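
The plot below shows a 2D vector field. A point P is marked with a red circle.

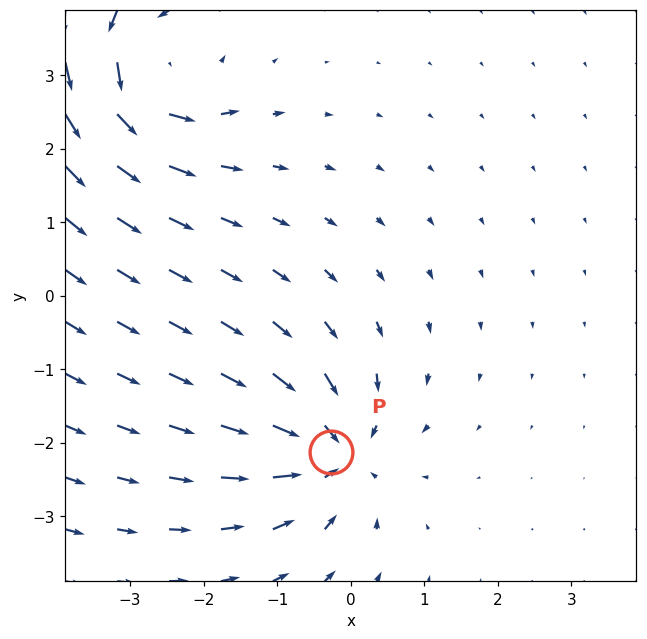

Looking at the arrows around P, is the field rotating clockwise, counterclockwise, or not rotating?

Near P at (-0.3, -2.1) the arrows show no circulation. The curl there is ≈0.

not rotating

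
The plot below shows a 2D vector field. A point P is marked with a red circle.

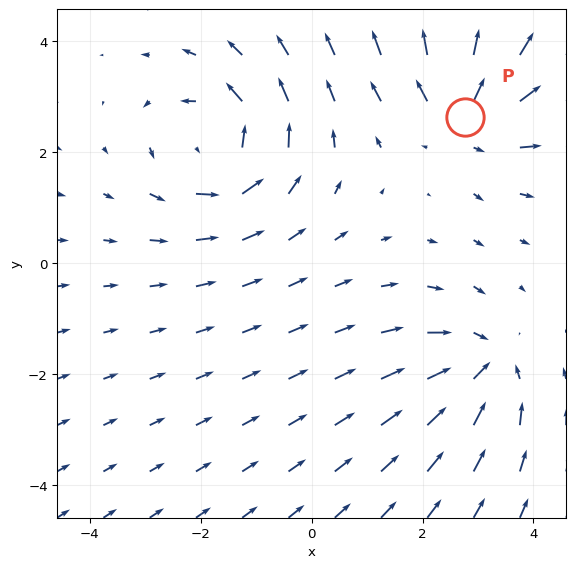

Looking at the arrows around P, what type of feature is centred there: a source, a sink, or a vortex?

At P (2.8, 2.6) the arrows spread outward. Divergence about +4, curl ≈0 — positive divergence with near-zero curl is a source.

source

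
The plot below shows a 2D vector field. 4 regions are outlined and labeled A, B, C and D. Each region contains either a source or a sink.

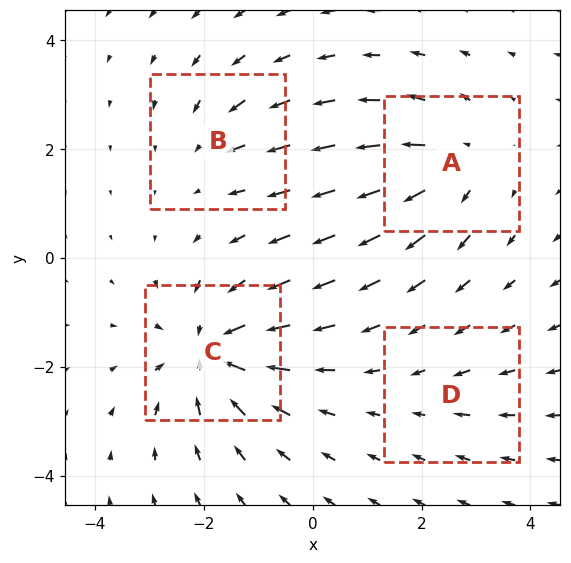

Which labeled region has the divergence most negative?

C

Divergence at each region's feature centre — A: about +5, B: about -3, C: about -7, D: about -2. Region C is most negative.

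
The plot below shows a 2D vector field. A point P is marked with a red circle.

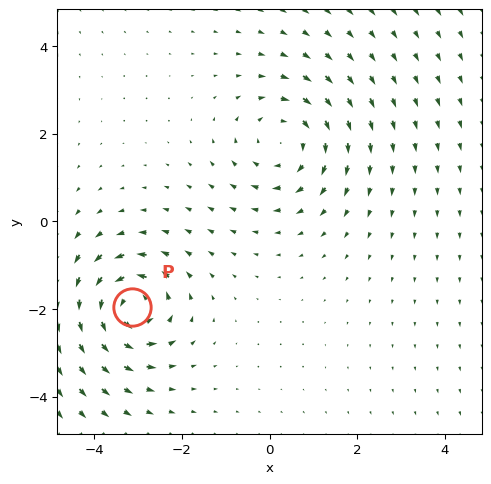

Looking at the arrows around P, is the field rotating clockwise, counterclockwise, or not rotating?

counterclockwise

Near P at (-3.1, -2.0) the arrows circulate counterclockwise. The curl (z-component) there is about +5; positive curl means counterclockwise rotation.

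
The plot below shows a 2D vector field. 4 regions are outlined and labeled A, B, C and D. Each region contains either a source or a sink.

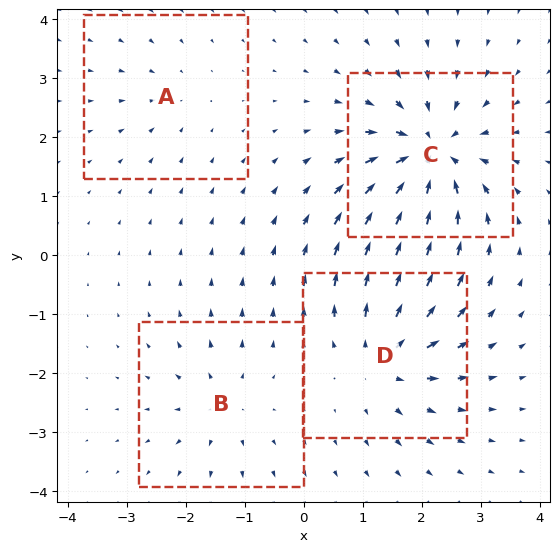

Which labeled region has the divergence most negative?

C

Divergence at each region's feature centre — A: about -2, B: about +4, C: about -9, D: about +6. Region C is most negative.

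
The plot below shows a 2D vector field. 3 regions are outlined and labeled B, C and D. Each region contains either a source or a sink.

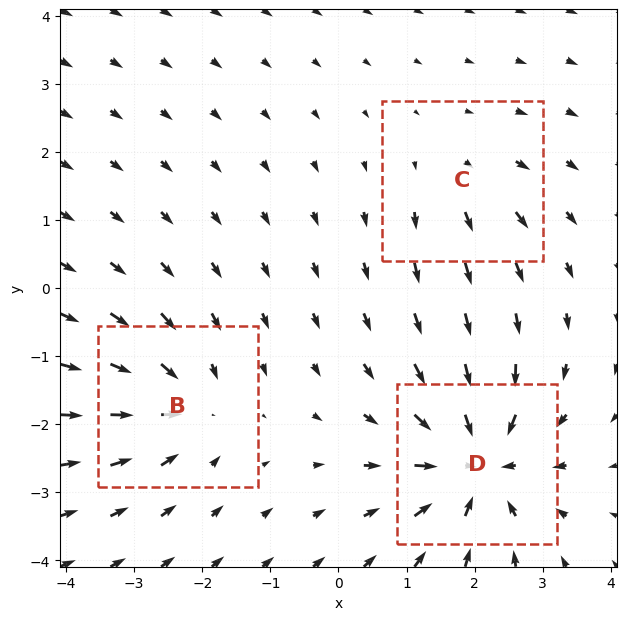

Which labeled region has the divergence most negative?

D

Divergence at each region's feature centre — B: about -4, C: about +2, D: about -6. Region D is most negative.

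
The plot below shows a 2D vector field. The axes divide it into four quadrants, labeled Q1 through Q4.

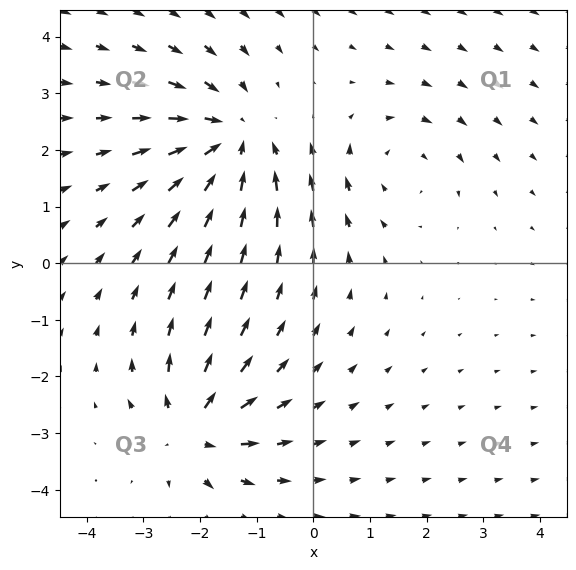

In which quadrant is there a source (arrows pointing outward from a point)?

Q3

The source sits at approximately (-2.1, -2.9), which lies in quadrant Q3. The divergence there is about +4, positive as expected for a source.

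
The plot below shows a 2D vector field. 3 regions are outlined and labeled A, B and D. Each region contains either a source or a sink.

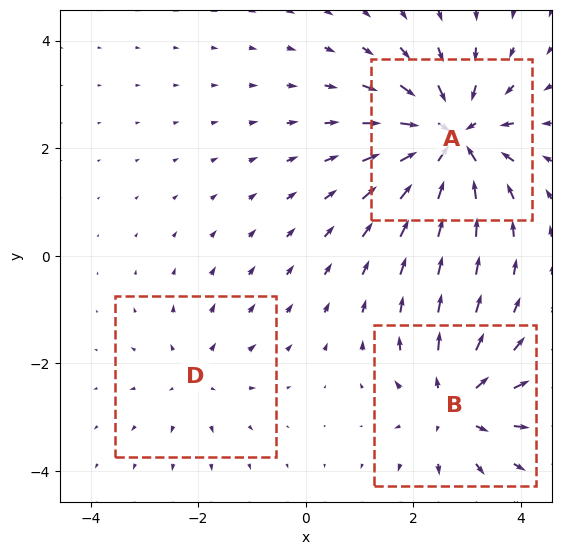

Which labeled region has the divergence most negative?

A

Divergence at each region's feature centre — A: about -5, B: about +4, D: about +2. Region A is most negative.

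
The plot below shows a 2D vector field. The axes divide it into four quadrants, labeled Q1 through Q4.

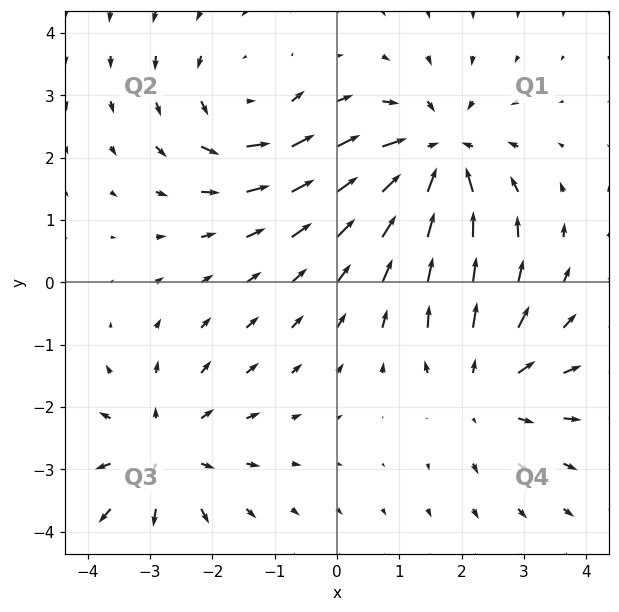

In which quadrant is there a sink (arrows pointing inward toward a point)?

The sink sits at approximately (1.6, 2.0), which lies in quadrant Q1. The divergence there is about -5, negative as expected for a sink.

Q1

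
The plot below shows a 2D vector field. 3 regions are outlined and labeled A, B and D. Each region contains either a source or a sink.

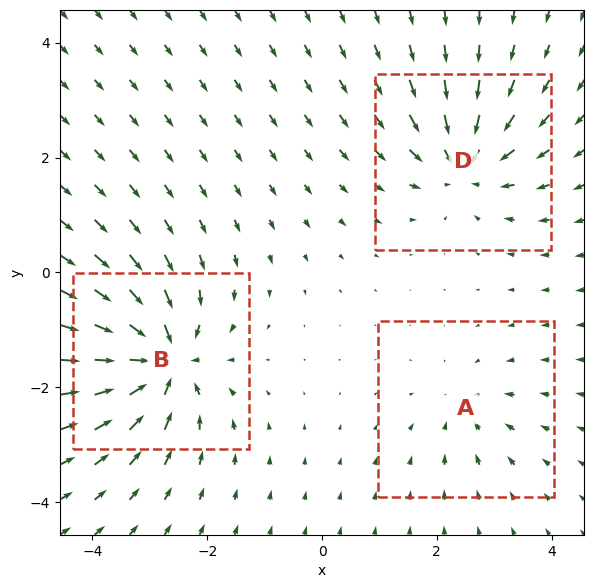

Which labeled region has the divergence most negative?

B

Divergence at each region's feature centre — A: about -2, B: about -6, D: about -4. Region B is most negative.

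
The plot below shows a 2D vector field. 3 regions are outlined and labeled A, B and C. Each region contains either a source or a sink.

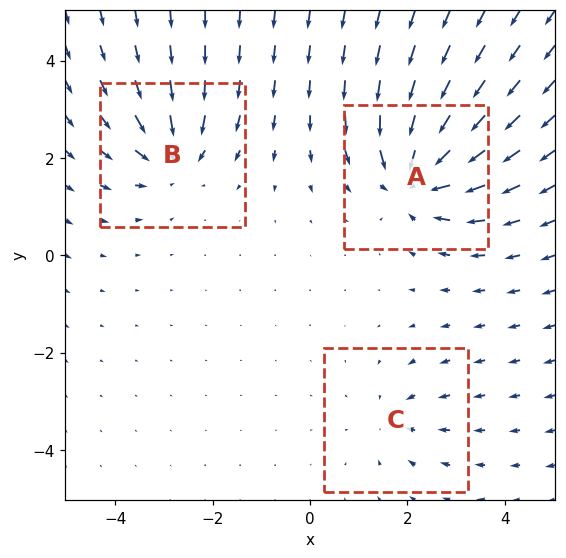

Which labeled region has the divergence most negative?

Divergence at each region's feature centre — A: about -6, B: about -4, C: about -2. Region A is most negative.

A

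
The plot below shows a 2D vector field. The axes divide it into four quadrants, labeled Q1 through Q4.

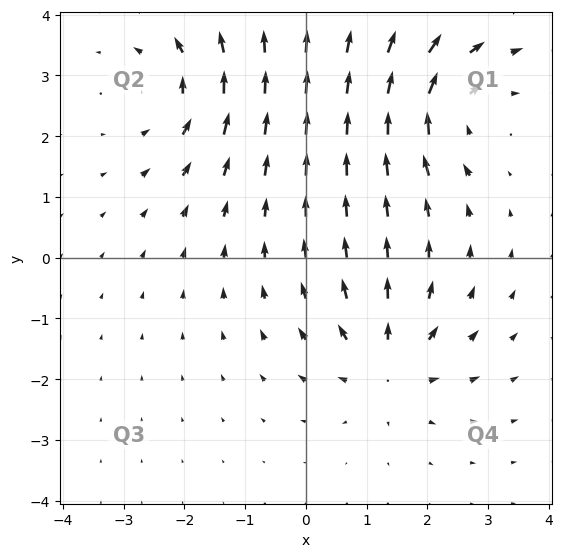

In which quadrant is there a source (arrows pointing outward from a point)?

Q4

The source sits at approximately (1.3, -1.8), which lies in quadrant Q4. The divergence there is about +5, positive as expected for a source.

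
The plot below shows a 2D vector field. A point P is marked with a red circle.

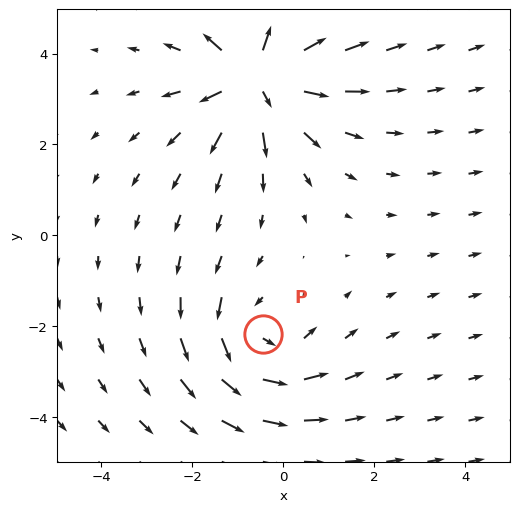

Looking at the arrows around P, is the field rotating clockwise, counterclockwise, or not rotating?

counterclockwise

Near P at (-0.4, -2.2) the arrows circulate counterclockwise. The curl (z-component) there is about +3; positive curl means counterclockwise rotation.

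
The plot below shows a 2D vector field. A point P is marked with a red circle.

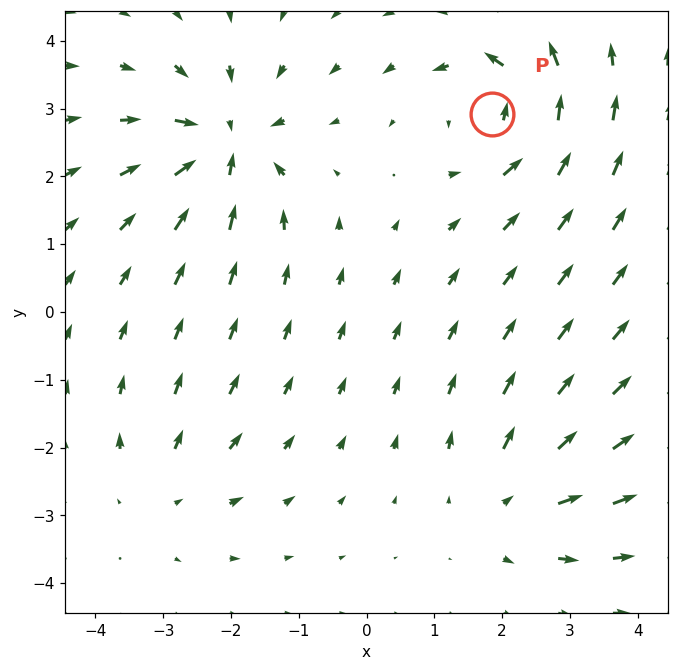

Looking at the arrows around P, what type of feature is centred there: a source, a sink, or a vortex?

vortex

At P (1.9, 2.9) the arrows circulate counterclockwise. Divergence ≈0, curl about +6 — near-zero divergence with nonzero curl is a vortex.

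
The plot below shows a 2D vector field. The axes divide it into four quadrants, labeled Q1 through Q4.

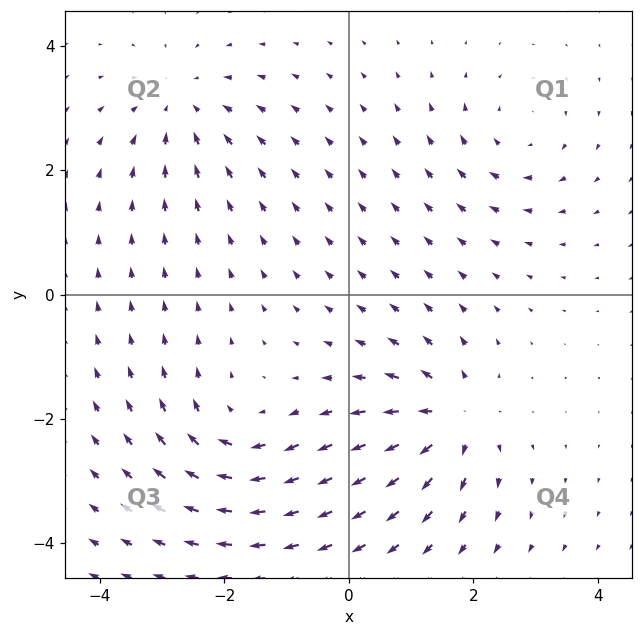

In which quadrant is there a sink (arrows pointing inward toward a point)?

Q2

The sink sits at approximately (-2.7, 3.0), which lies in quadrant Q2. The divergence there is about -3, negative as expected for a sink.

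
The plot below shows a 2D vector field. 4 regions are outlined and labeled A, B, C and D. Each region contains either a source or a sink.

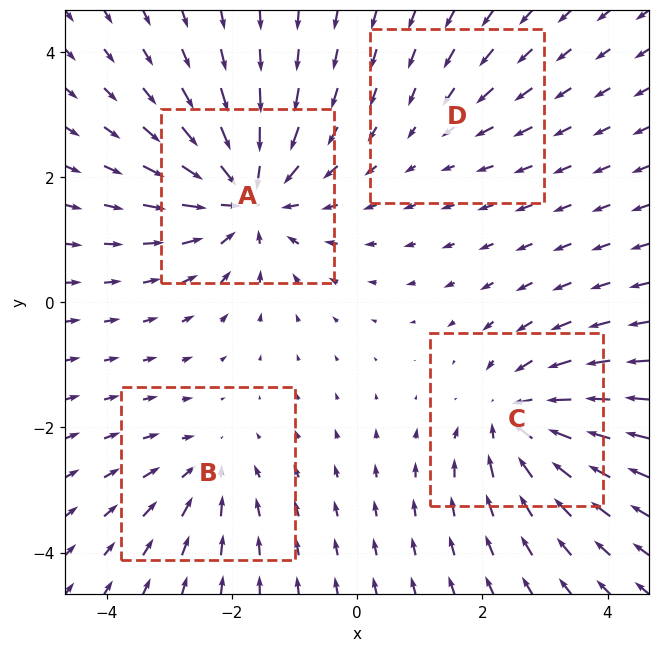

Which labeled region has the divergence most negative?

A

Divergence at each region's feature centre — A: about -7, B: about -3, C: about -6, D: about -2. Region A is most negative.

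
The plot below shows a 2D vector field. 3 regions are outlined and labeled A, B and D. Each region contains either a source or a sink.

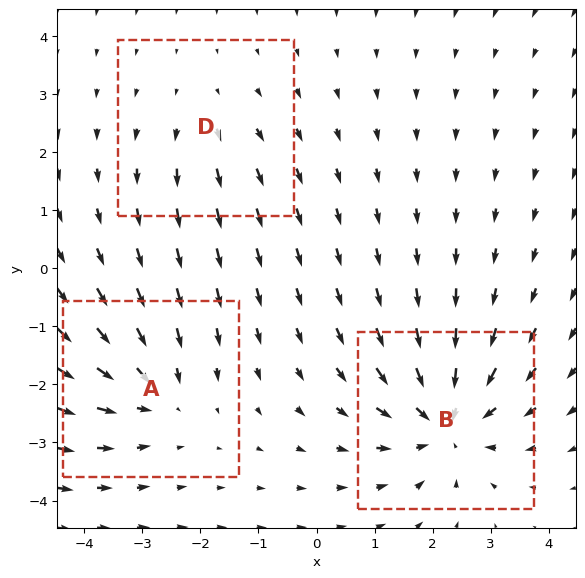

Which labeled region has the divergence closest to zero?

Divergence at each region's feature centre — A: about -3, B: about -5, D: about +2. Region D is closest to zero.

D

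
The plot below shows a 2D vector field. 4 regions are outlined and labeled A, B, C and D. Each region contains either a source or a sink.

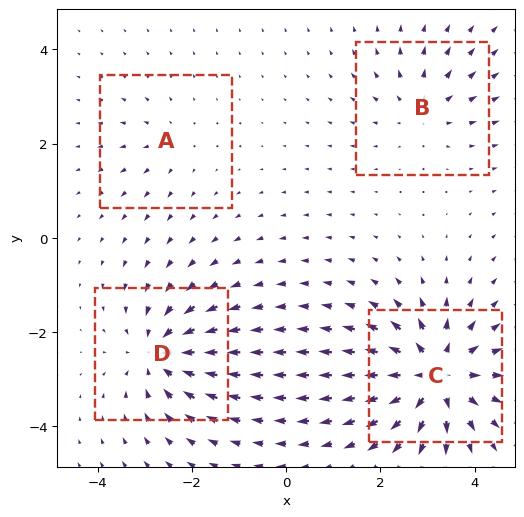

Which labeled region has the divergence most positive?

C

Divergence at each region's feature centre — A: about +2, B: about +4, C: about +8, D: about -6. Region C is most positive.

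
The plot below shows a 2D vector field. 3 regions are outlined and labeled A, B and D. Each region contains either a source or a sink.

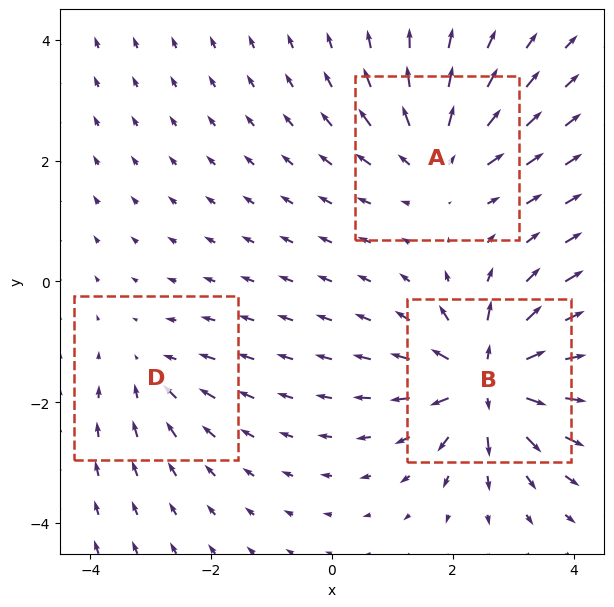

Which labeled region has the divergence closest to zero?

D

Divergence at each region's feature centre — A: about +4, B: about +6, D: about -2. Region D is closest to zero.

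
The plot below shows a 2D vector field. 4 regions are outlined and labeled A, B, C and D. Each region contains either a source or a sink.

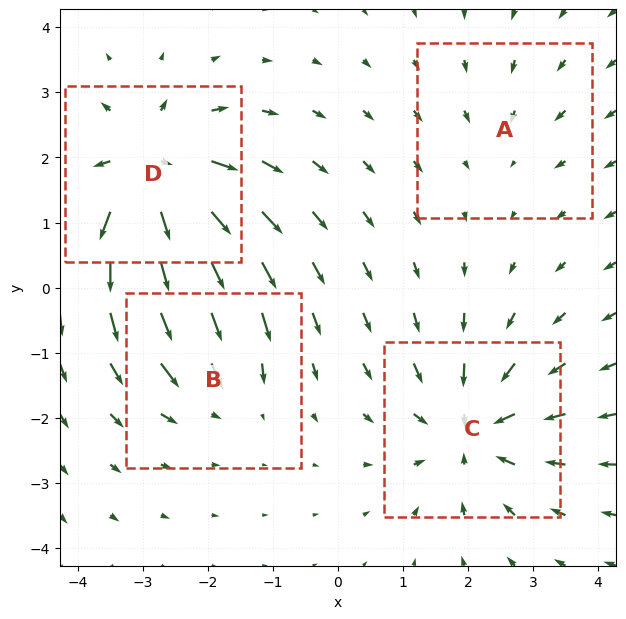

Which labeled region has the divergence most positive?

Divergence at each region's feature centre — A: about -2, B: about -4, C: about -6, D: about +7. Region D is most positive.

D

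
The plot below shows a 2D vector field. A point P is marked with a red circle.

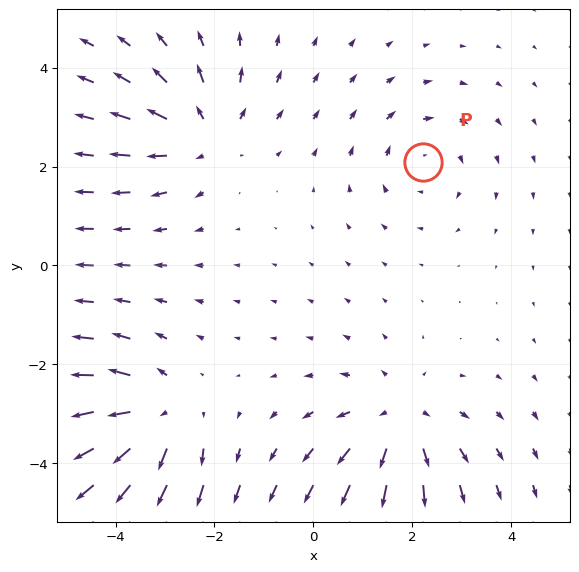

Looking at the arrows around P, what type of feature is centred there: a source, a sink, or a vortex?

At P (2.2, 2.1) the arrows circulate clockwise. Divergence ≈0, curl about -3 — near-zero divergence with nonzero curl is a vortex.

vortex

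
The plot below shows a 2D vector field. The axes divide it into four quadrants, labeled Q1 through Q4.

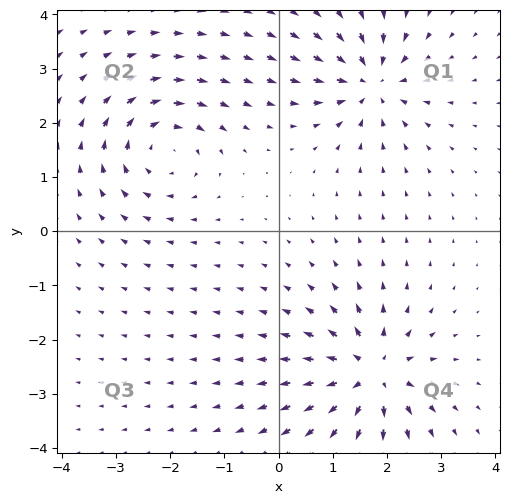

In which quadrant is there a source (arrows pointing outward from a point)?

The source sits at approximately (1.7, -2.6), which lies in quadrant Q4. The divergence there is about +7, positive as expected for a source.

Q4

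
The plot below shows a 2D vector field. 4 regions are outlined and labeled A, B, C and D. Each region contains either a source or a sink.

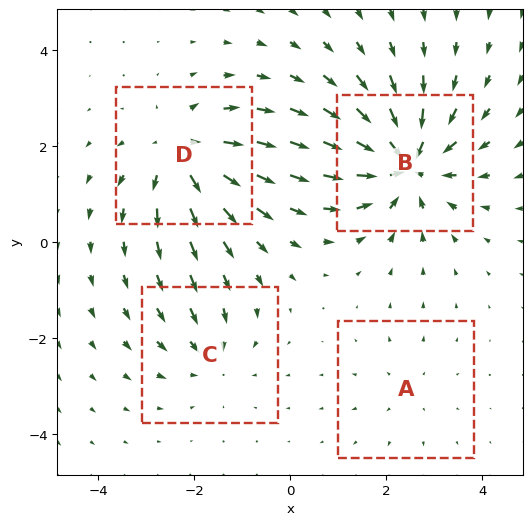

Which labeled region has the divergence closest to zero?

Divergence at each region's feature centre — A: about +2, B: about -7, C: about -3, D: about +6. Region A is closest to zero.

A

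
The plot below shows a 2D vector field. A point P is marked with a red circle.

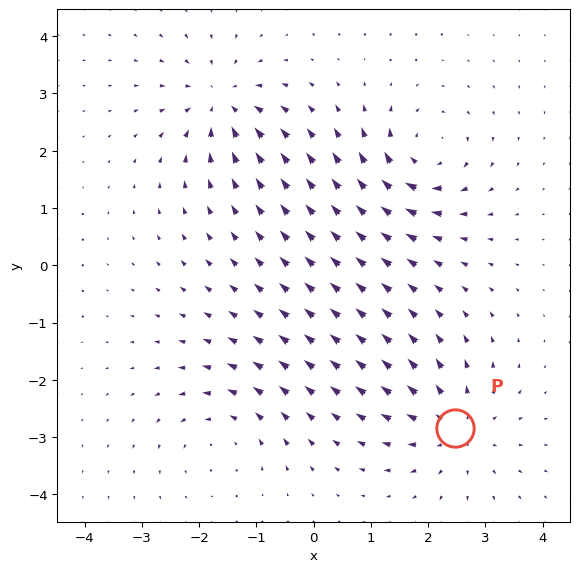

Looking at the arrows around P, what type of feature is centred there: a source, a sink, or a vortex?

At P (2.5, -2.8) the arrows spread outward. Divergence about +6, curl ≈0 — positive divergence with near-zero curl is a source.

source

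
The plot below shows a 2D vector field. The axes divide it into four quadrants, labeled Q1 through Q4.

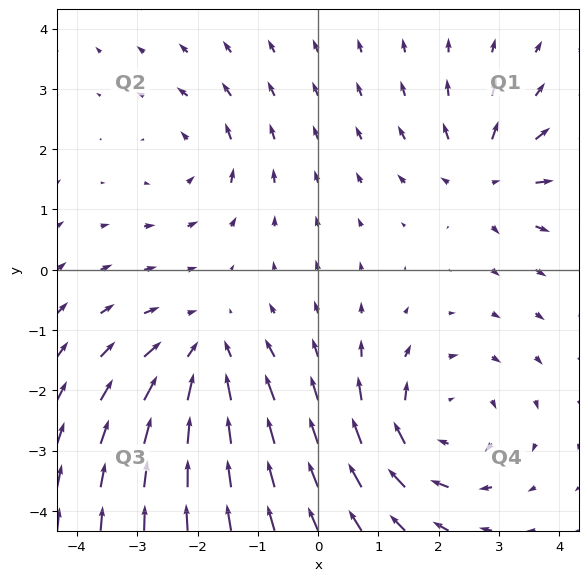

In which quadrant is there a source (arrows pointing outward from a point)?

The source sits at approximately (2.8, 1.5), which lies in quadrant Q1. The divergence there is about +4, positive as expected for a source.

Q1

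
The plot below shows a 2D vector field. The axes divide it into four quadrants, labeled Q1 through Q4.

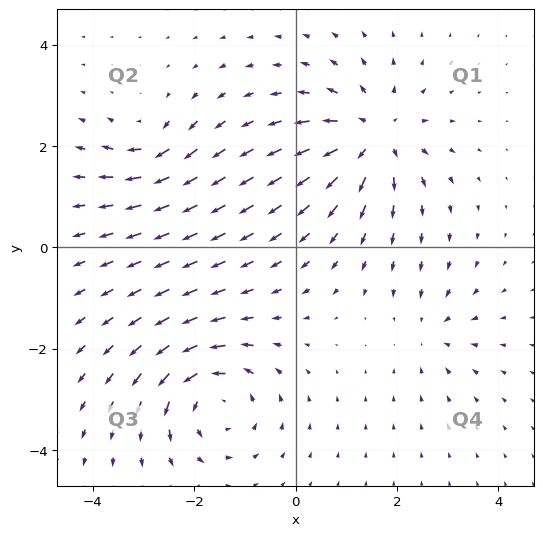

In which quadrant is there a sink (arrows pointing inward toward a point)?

Q4

The sink sits at approximately (2.7, -1.7), which lies in quadrant Q4. The divergence there is about -3, negative as expected for a sink.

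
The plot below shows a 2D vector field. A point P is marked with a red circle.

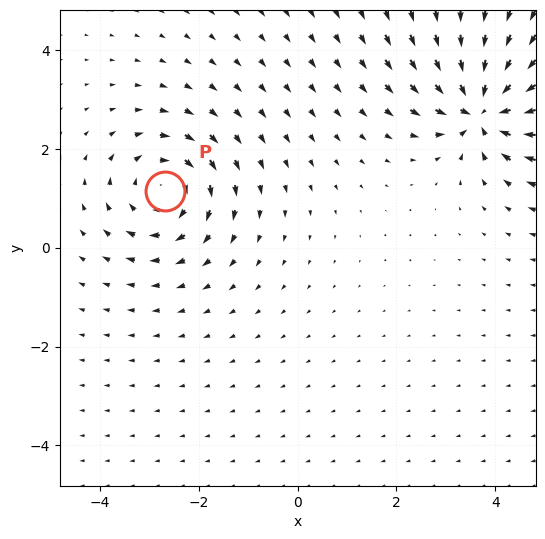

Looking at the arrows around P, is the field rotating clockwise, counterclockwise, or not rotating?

Near P at (-2.7, 1.1) the arrows circulate clockwise. The curl (z-component) there is about -4; negative curl means clockwise rotation.

clockwise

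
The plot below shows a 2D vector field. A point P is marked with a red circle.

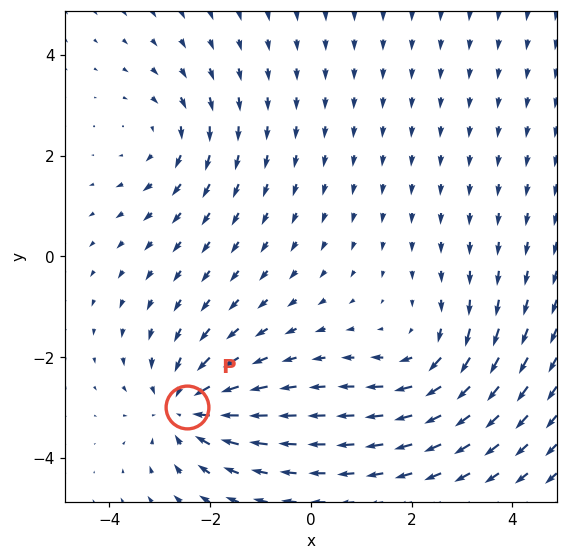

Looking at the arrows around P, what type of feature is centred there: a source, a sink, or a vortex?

At P (-2.5, -3.0) the arrows converge inward. Divergence about -4, curl ≈0 — negative divergence with near-zero curl is a sink.

sink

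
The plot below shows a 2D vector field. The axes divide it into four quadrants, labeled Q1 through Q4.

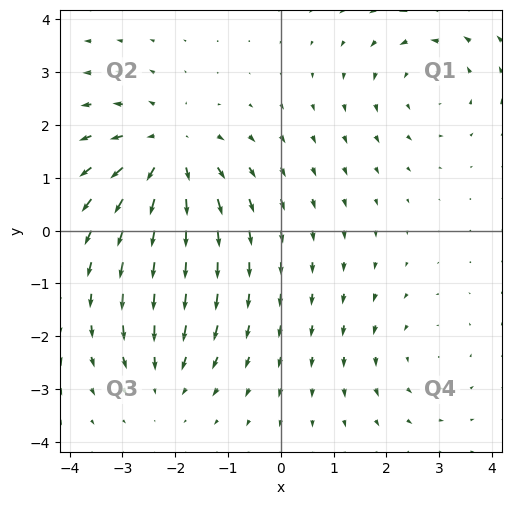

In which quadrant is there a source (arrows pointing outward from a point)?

Q2

The source sits at approximately (-2.1, 1.5), which lies in quadrant Q2. The divergence there is about +5, positive as expected for a source.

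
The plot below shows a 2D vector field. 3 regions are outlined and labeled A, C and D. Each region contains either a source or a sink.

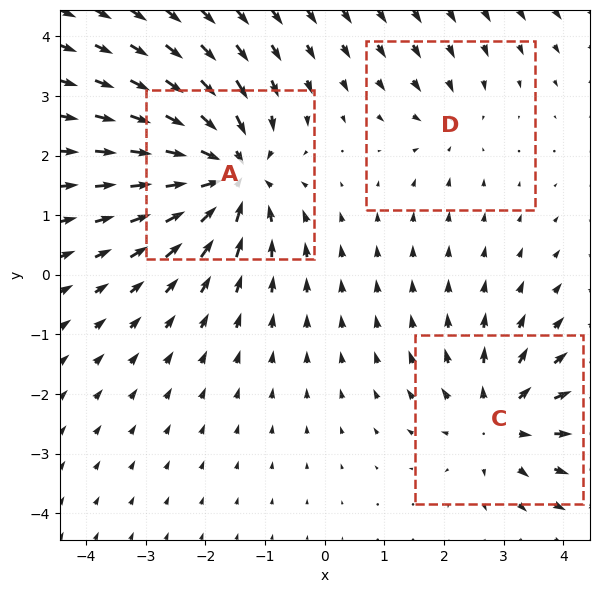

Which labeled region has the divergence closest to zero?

D

Divergence at each region's feature centre — A: about -5, C: about +4, D: about -2. Region D is closest to zero.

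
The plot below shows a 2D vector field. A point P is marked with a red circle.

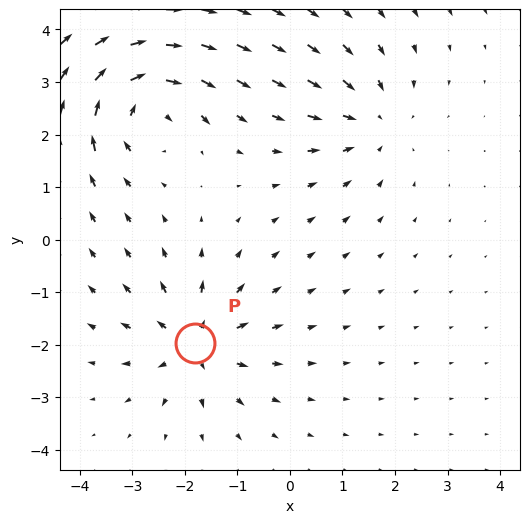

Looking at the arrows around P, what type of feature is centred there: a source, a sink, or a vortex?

source

At P (-1.8, -2.0) the arrows spread outward. Divergence about +4, curl ≈0 — positive divergence with near-zero curl is a source.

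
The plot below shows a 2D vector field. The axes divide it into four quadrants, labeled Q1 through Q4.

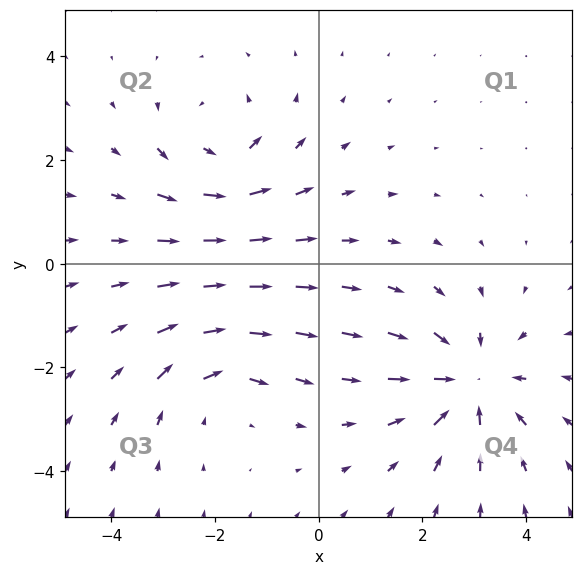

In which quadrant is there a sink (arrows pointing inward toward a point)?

Q4

The sink sits at approximately (2.9, -2.3), which lies in quadrant Q4. The divergence there is about -4, negative as expected for a sink.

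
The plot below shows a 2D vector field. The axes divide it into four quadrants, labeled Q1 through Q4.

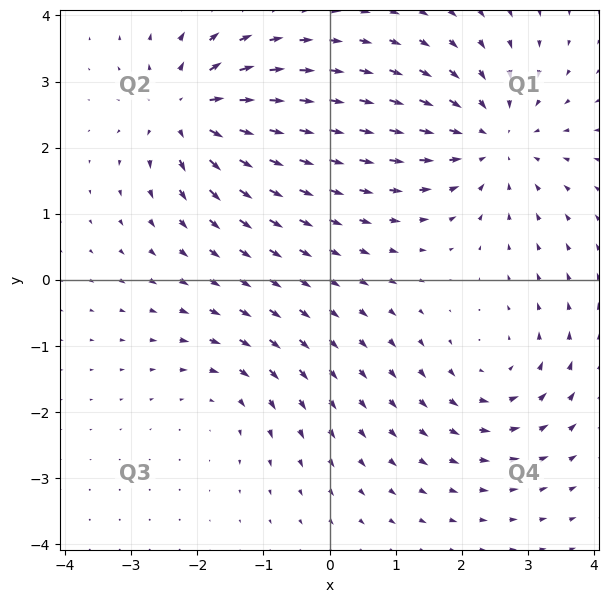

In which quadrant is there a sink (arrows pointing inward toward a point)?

The sink sits at approximately (2.5, 2.1), which lies in quadrant Q1. The divergence there is about -4, negative as expected for a sink.

Q1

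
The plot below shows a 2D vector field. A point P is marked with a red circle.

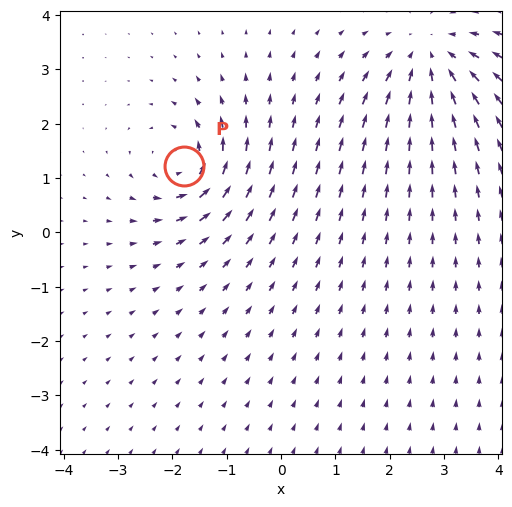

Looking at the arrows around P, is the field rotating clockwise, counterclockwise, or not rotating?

counterclockwise

Near P at (-1.8, 1.2) the arrows circulate counterclockwise. The curl (z-component) there is about +4; positive curl means counterclockwise rotation.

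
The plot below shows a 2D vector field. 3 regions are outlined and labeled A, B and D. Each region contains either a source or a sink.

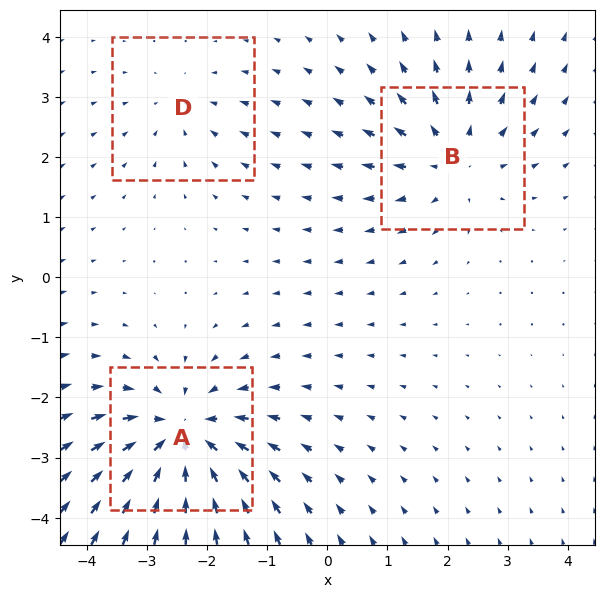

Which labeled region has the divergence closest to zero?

D

Divergence at each region's feature centre — A: about -5, B: about +3, D: about -2. Region D is closest to zero.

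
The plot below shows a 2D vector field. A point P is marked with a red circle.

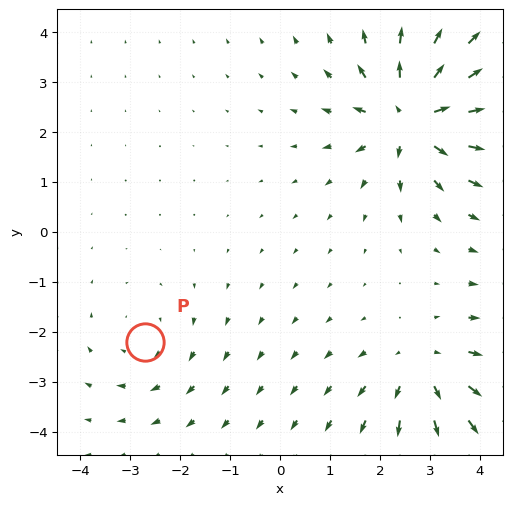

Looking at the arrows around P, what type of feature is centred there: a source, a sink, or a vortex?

At P (-2.7, -2.2) the arrows circulate clockwise. Divergence ≈0, curl about -2 — near-zero divergence with nonzero curl is a vortex.

vortex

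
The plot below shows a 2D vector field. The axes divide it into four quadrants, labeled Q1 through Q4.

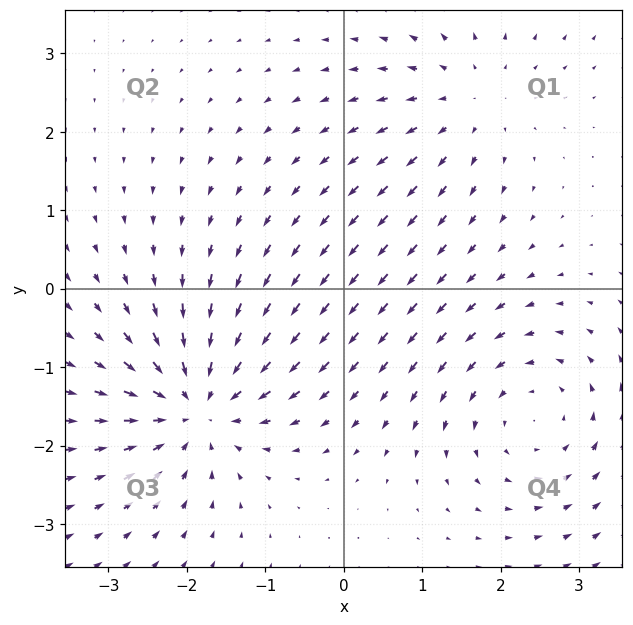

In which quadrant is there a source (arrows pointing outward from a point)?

Q1

The source sits at approximately (1.6, 2.4), which lies in quadrant Q1. The divergence there is about +3, positive as expected for a source.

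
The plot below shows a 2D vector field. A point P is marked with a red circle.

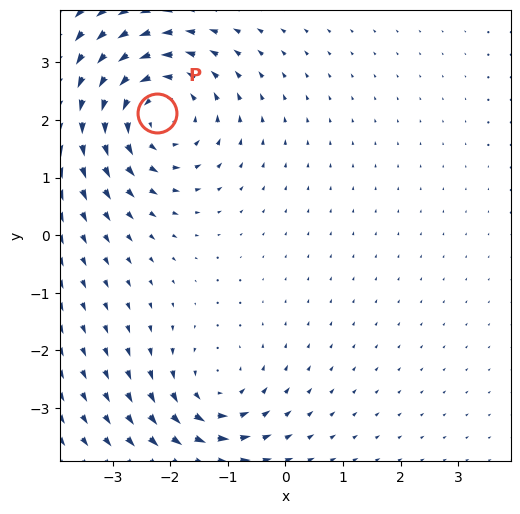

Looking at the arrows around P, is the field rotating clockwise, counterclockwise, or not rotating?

counterclockwise

Near P at (-2.2, 2.1) the arrows circulate counterclockwise. The curl (z-component) there is about +4; positive curl means counterclockwise rotation.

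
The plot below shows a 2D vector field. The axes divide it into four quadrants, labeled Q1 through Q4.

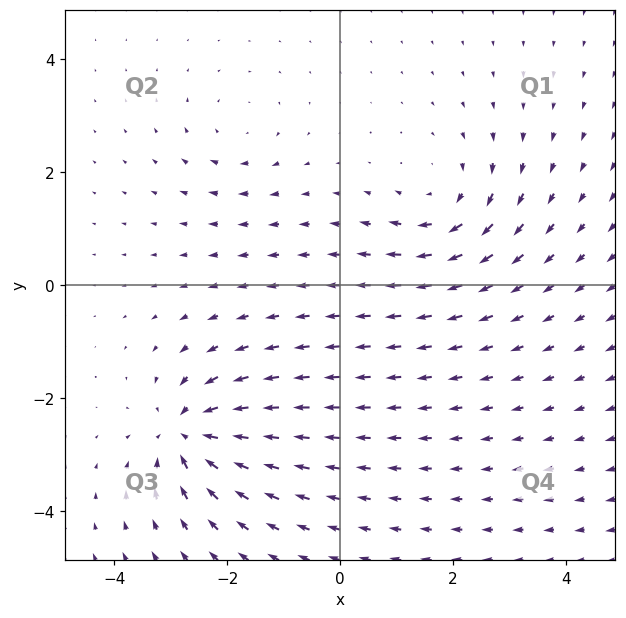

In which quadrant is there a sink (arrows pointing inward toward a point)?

Q3

The sink sits at approximately (-2.7, -2.6), which lies in quadrant Q3. The divergence there is about -7, negative as expected for a sink.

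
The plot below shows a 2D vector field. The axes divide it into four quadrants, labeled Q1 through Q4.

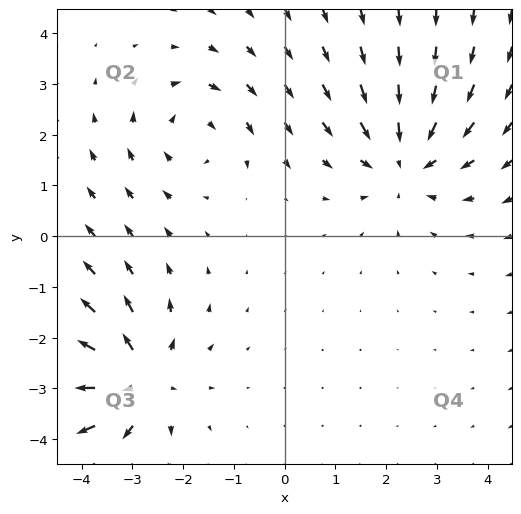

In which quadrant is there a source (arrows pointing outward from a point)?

Q3

The source sits at approximately (-2.9, -2.8), which lies in quadrant Q3. The divergence there is about +4, positive as expected for a source.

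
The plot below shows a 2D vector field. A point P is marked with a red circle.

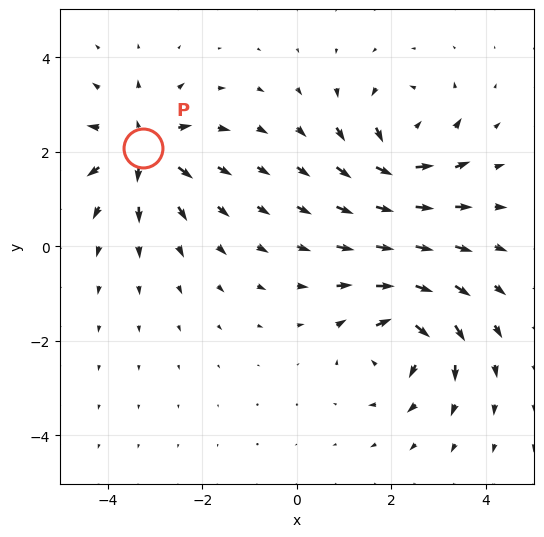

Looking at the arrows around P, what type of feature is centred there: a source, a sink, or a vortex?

source

At P (-3.3, 2.1) the arrows spread outward. Divergence about +5, curl ≈0 — positive divergence with near-zero curl is a source.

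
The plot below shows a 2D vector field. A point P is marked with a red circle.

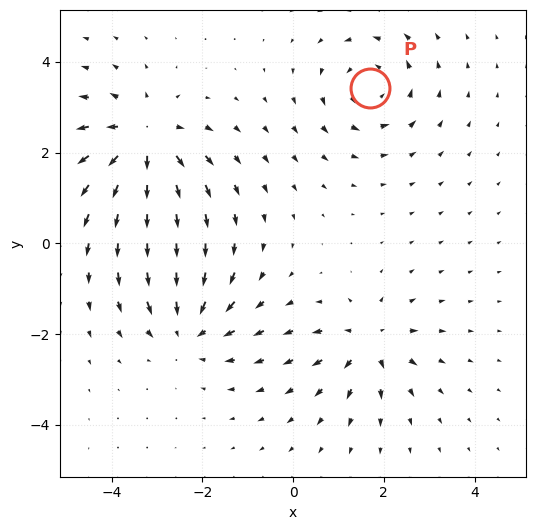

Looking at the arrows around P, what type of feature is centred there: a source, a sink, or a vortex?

At P (1.7, 3.4) the arrows circulate counterclockwise. Divergence ≈0, curl about +4 — near-zero divergence with nonzero curl is a vortex.

vortex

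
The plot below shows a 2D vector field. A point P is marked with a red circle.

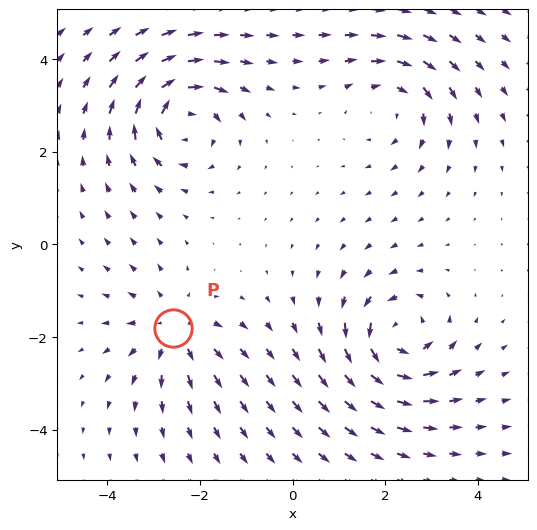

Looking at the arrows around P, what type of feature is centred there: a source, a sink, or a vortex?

source

At P (-2.6, -1.8) the arrows spread outward. Divergence about +4, curl ≈0 — positive divergence with near-zero curl is a source.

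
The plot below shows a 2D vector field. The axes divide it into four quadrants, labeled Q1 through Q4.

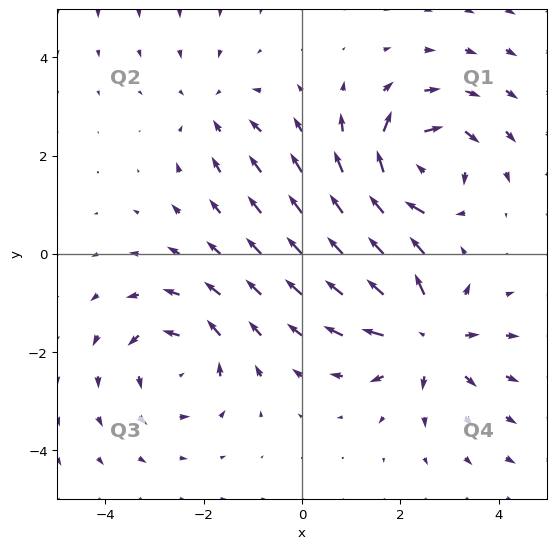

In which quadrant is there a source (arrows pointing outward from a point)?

Q4

The source sits at approximately (2.5, -1.7), which lies in quadrant Q4. The divergence there is about +5, positive as expected for a source.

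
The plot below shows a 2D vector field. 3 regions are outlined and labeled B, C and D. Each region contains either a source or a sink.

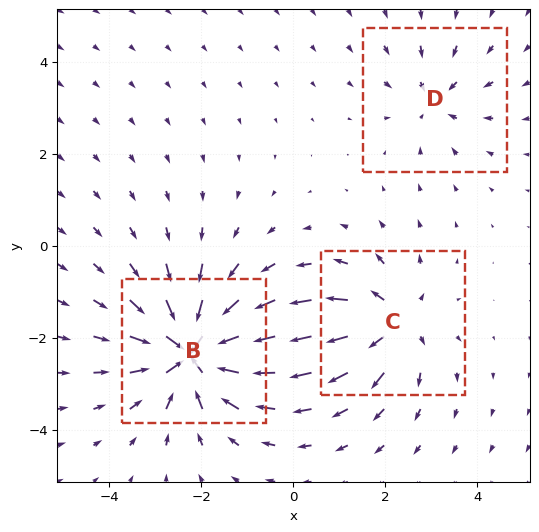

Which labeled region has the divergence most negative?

Divergence at each region's feature centre — B: about -6, C: about +4, D: about -3. Region B is most negative.

B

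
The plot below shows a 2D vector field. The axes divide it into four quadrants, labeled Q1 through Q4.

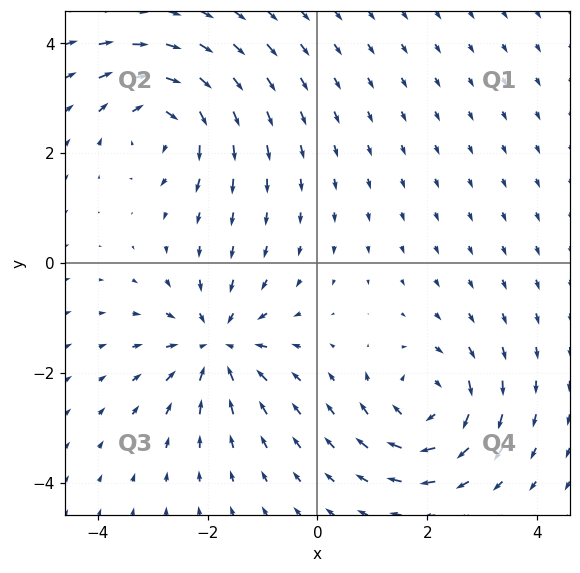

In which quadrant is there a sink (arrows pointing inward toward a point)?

The sink sits at approximately (-1.8, -1.5), which lies in quadrant Q3. The divergence there is about -4, negative as expected for a sink.

Q3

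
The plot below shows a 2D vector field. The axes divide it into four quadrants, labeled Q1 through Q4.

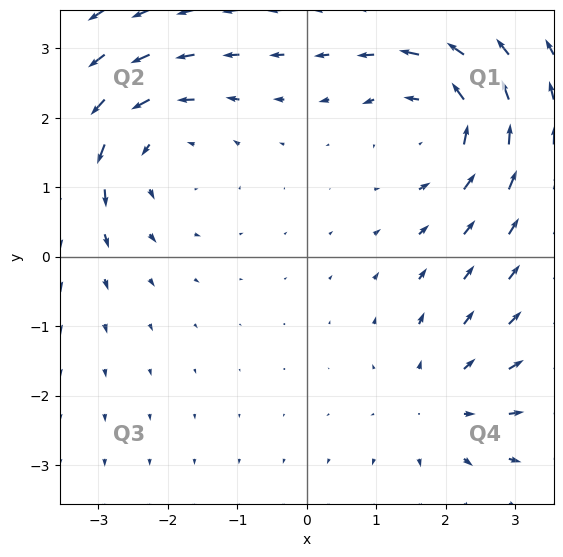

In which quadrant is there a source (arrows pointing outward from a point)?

The source sits at approximately (1.9, -2.1), which lies in quadrant Q4. The divergence there is about +2, positive as expected for a source.

Q4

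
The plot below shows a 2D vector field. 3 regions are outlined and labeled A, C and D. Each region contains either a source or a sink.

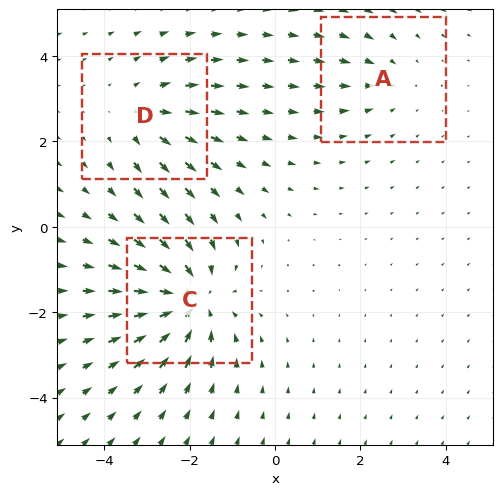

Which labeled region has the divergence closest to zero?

Divergence at each region's feature centre — A: about -2, C: about -5, D: about +3. Region A is closest to zero.

A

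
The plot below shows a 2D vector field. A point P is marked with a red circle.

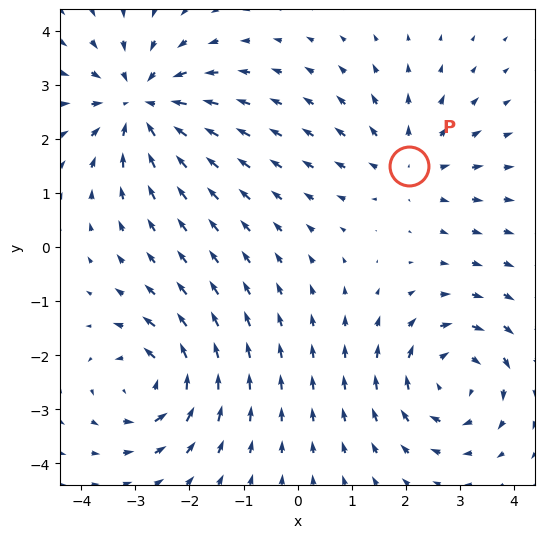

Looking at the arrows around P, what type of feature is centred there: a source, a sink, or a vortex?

source

At P (2.1, 1.5) the arrows spread outward. Divergence about +3, curl ≈0 — positive divergence with near-zero curl is a source.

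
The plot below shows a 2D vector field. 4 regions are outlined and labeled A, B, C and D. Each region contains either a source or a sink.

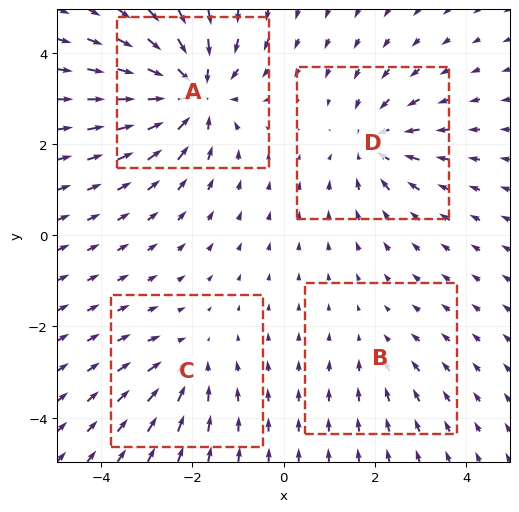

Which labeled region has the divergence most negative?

Divergence at each region's feature centre — A: about -8, B: about -2, C: about -3, D: about -5. Region A is most negative.

A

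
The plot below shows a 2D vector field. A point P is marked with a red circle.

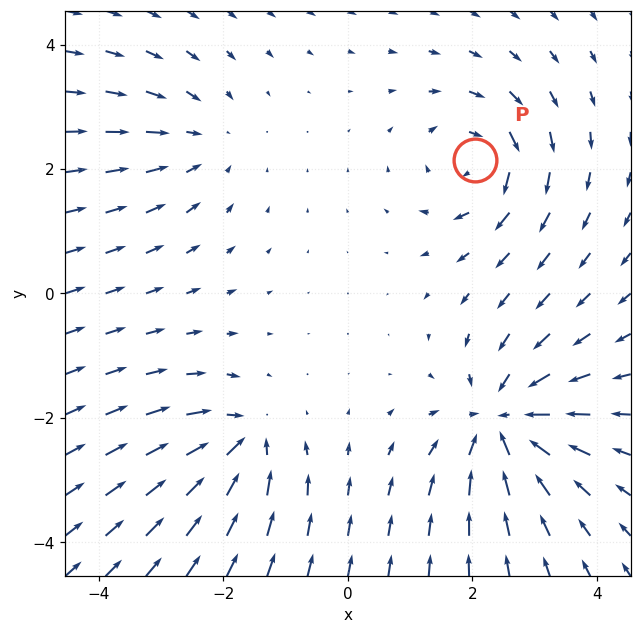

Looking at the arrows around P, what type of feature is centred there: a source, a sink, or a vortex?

At P (2.0, 2.1) the arrows circulate clockwise. Divergence ≈0, curl about -5 — near-zero divergence with nonzero curl is a vortex.

vortex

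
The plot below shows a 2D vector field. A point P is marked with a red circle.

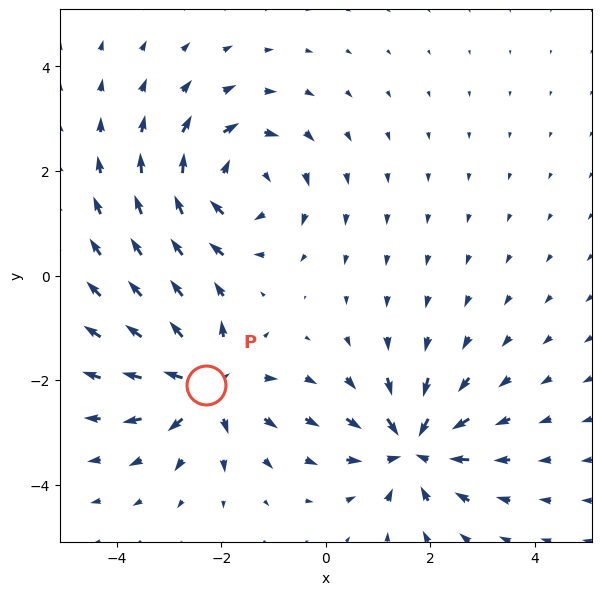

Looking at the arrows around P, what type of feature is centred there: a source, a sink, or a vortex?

At P (-2.3, -2.1) the arrows spread outward. Divergence about +6, curl ≈0 — positive divergence with near-zero curl is a source.

source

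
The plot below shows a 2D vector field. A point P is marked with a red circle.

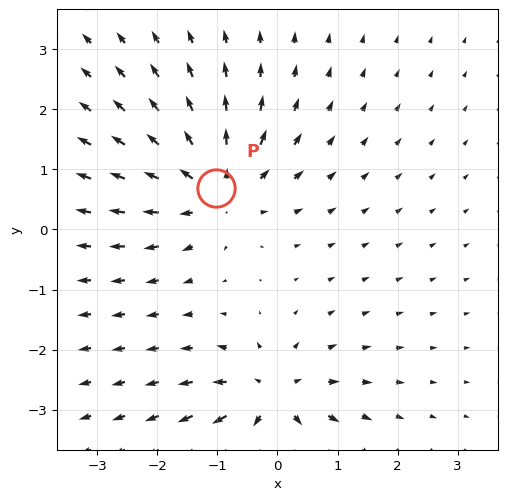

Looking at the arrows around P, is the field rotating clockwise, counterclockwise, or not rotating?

not rotating

Near P at (-1.0, 0.7) the arrows show no circulation. The curl there is ≈0.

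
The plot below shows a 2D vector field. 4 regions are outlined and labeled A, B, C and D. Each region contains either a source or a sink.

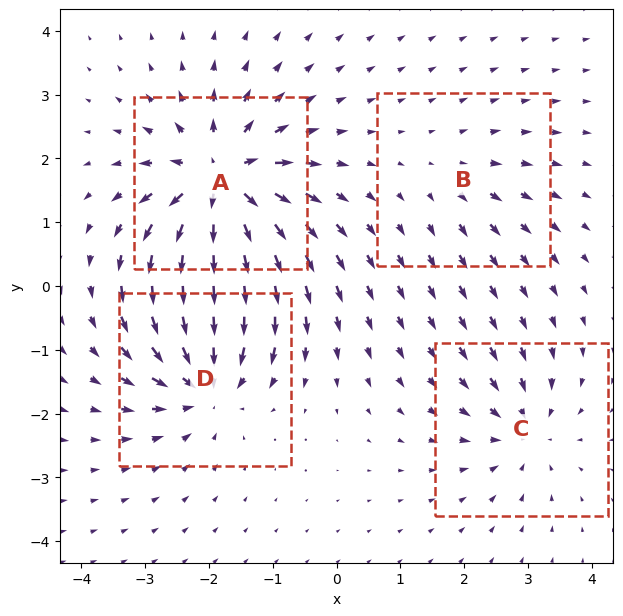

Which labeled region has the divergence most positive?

A

Divergence at each region's feature centre — A: about +8, B: about +2, C: about -4, D: about -6. Region A is most positive.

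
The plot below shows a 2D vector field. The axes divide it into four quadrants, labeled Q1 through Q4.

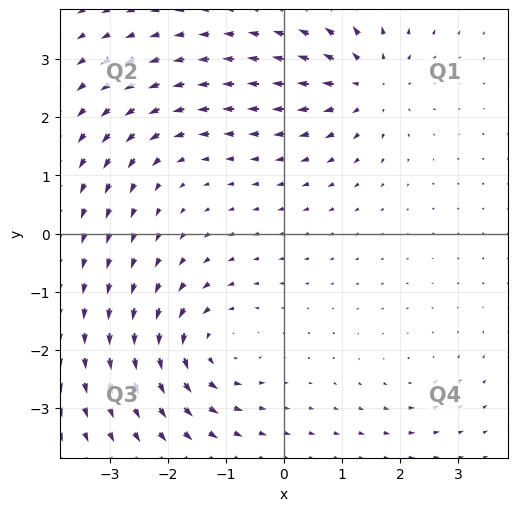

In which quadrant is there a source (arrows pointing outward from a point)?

The source sits at approximately (1.4, 2.6), which lies in quadrant Q1. The divergence there is about +6, positive as expected for a source.

Q1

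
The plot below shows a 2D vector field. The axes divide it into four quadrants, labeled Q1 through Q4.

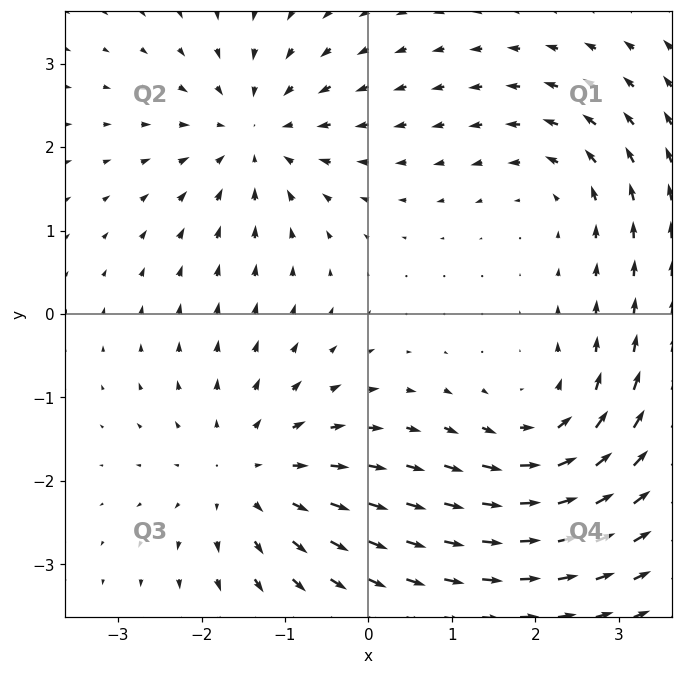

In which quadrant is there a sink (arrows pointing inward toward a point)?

Q2

The sink sits at approximately (-1.4, 2.2), which lies in quadrant Q2. The divergence there is about -4, negative as expected for a sink.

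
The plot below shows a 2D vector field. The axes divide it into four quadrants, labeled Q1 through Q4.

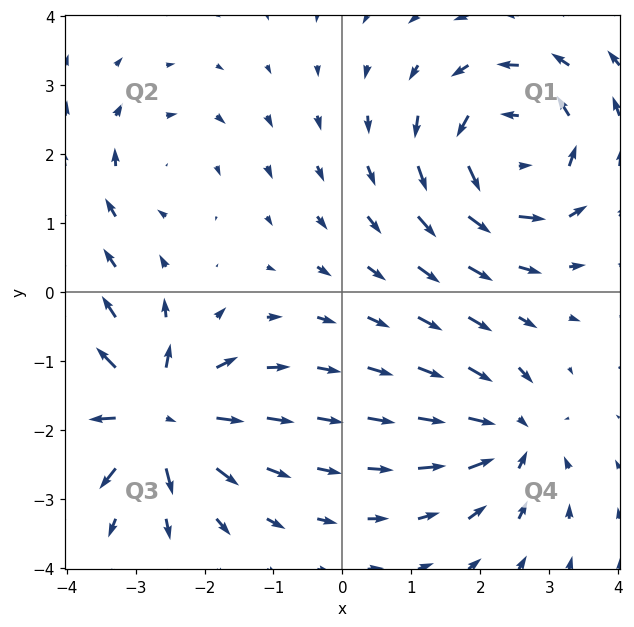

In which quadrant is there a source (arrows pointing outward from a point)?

Q3

The source sits at approximately (-2.7, -1.8), which lies in quadrant Q3. The divergence there is about +6, positive as expected for a source.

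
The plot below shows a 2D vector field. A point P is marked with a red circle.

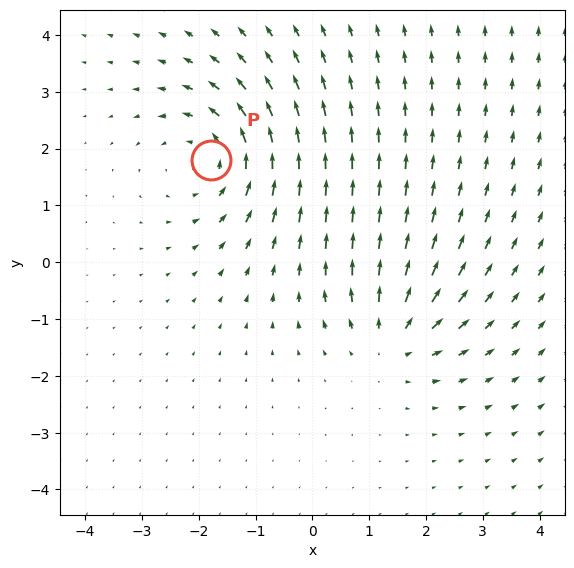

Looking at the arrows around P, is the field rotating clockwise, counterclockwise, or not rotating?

counterclockwise

Near P at (-1.8, 1.8) the arrows circulate counterclockwise. The curl (z-component) there is about +4; positive curl means counterclockwise rotation.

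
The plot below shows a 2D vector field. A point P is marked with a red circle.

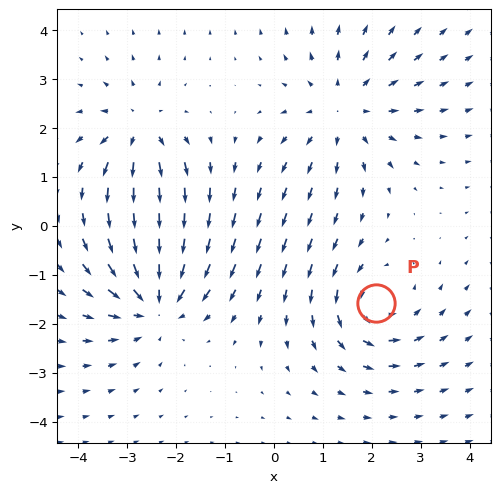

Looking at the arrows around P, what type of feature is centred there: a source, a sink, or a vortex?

vortex

At P (2.1, -1.6) the arrows circulate counterclockwise. Divergence ≈0, curl about +5 — near-zero divergence with nonzero curl is a vortex.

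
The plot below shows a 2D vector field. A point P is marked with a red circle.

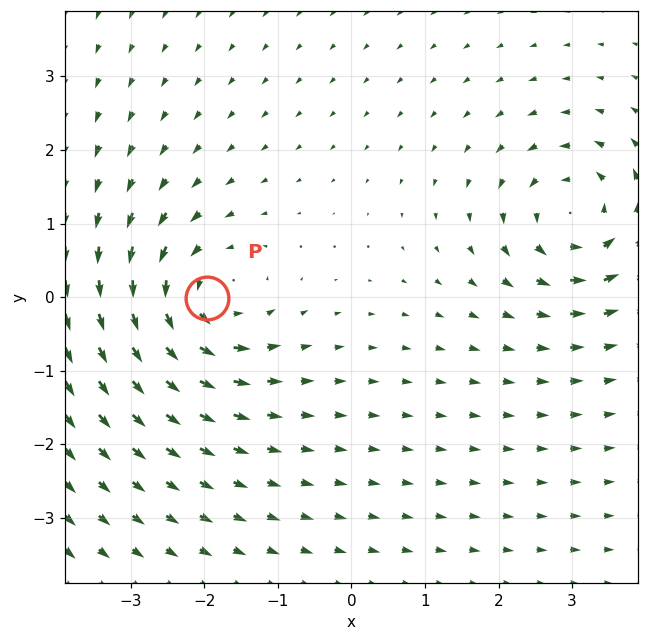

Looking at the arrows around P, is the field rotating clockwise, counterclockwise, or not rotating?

counterclockwise

Near P at (-2.0, -0.0) the arrows circulate counterclockwise. The curl (z-component) there is about +5; positive curl means counterclockwise rotation.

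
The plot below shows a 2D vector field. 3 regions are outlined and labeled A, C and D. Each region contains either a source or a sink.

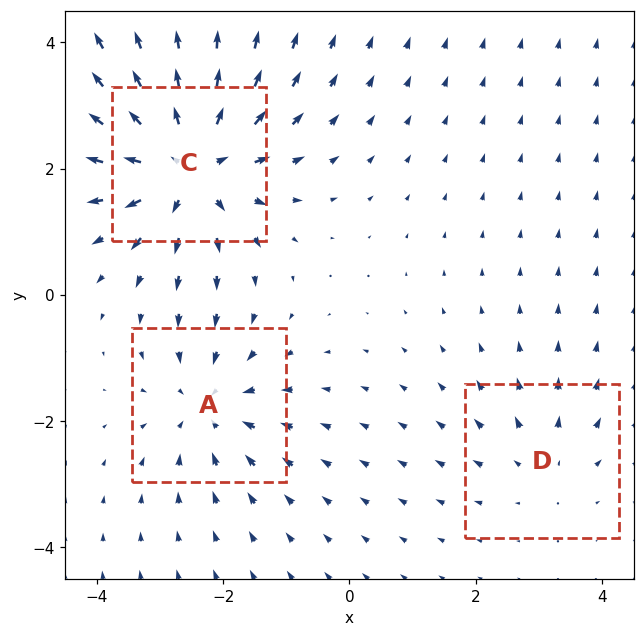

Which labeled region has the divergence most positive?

C

Divergence at each region's feature centre — A: about -3, C: about +5, D: about +2. Region C is most positive.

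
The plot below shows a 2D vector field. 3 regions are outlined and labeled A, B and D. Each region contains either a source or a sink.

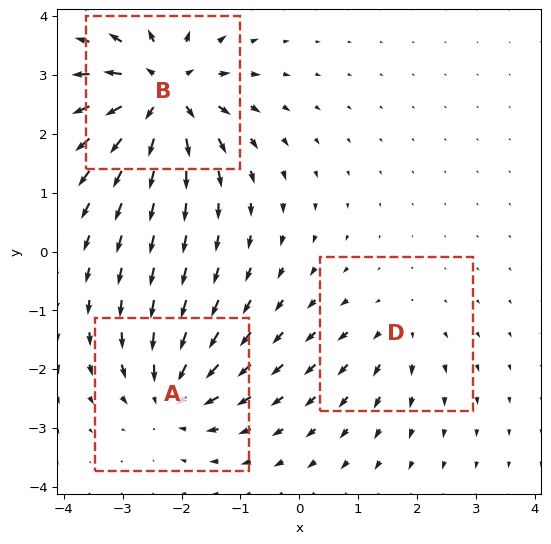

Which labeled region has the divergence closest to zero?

Divergence at each region's feature centre — A: about -4, B: about +7, D: about +2. Region D is closest to zero.

D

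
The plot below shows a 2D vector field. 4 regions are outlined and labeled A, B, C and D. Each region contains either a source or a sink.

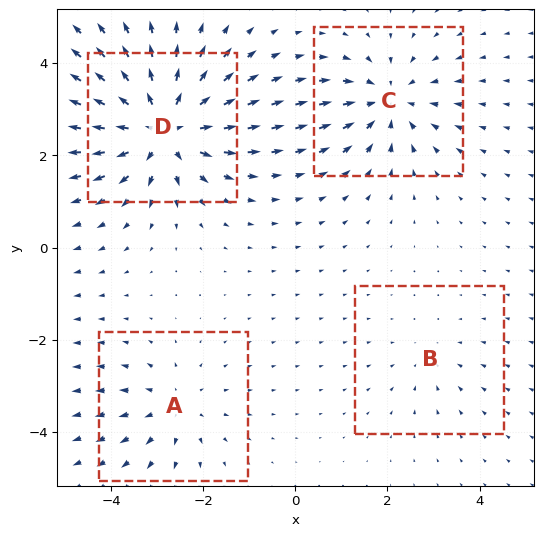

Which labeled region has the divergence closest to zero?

B

Divergence at each region's feature centre — A: about +3, B: about -2, C: about -4, D: about +7. Region B is closest to zero.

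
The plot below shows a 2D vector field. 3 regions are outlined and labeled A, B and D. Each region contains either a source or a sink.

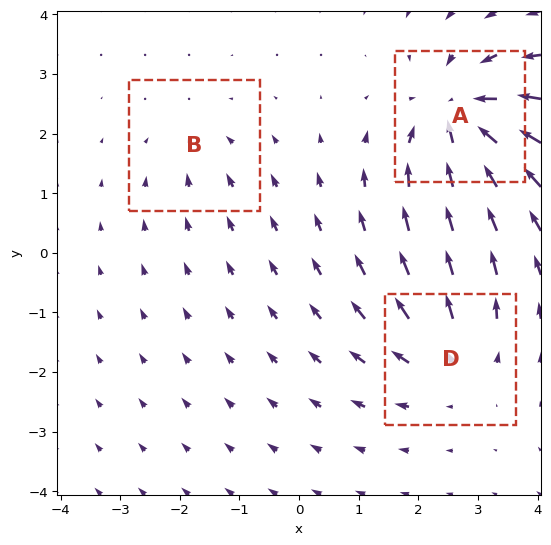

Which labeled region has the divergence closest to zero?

Divergence at each region's feature centre — A: about -5, B: about -2, D: about +3. Region B is closest to zero.

B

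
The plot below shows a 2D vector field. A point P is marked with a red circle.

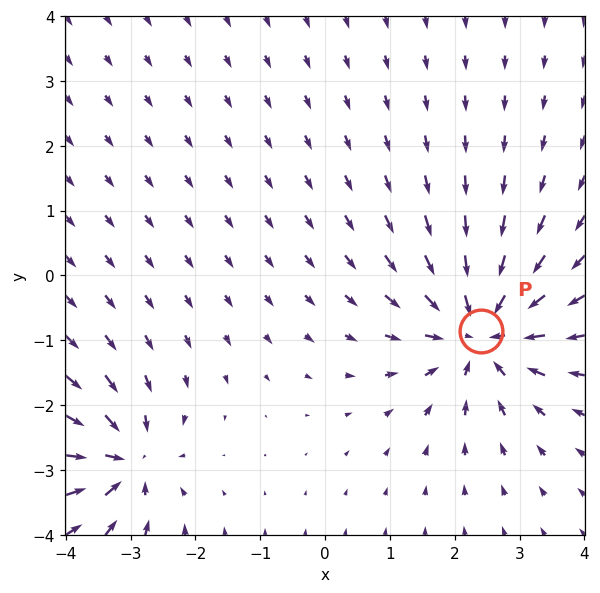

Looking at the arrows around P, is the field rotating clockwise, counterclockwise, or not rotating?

not rotating

Near P at (2.4, -0.9) the arrows show no circulation. The curl there is ≈0.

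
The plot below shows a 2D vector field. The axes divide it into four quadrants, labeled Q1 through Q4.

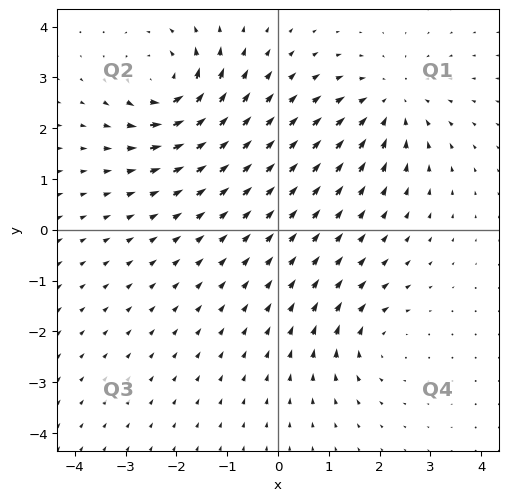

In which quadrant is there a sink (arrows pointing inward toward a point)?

Q1

The sink sits at approximately (2.2, 2.5), which lies in quadrant Q1. The divergence there is about -4, negative as expected for a sink.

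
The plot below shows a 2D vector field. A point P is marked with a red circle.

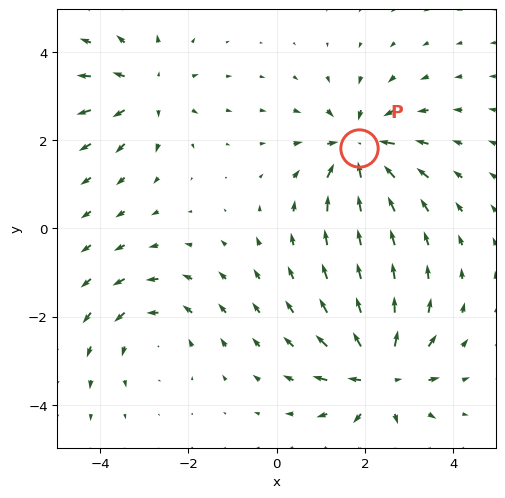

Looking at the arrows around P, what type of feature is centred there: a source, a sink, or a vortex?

At P (1.9, 1.8) the arrows converge inward. Divergence about -6, curl ≈0 — negative divergence with near-zero curl is a sink.

sink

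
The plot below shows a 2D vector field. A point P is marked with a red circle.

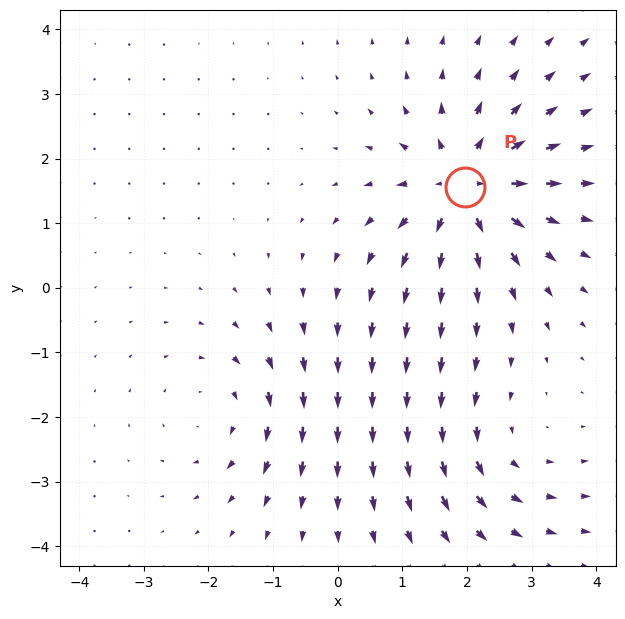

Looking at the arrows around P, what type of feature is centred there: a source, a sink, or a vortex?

At P (2.0, 1.6) the arrows spread outward. Divergence about +6, curl ≈0 — positive divergence with near-zero curl is a source.

source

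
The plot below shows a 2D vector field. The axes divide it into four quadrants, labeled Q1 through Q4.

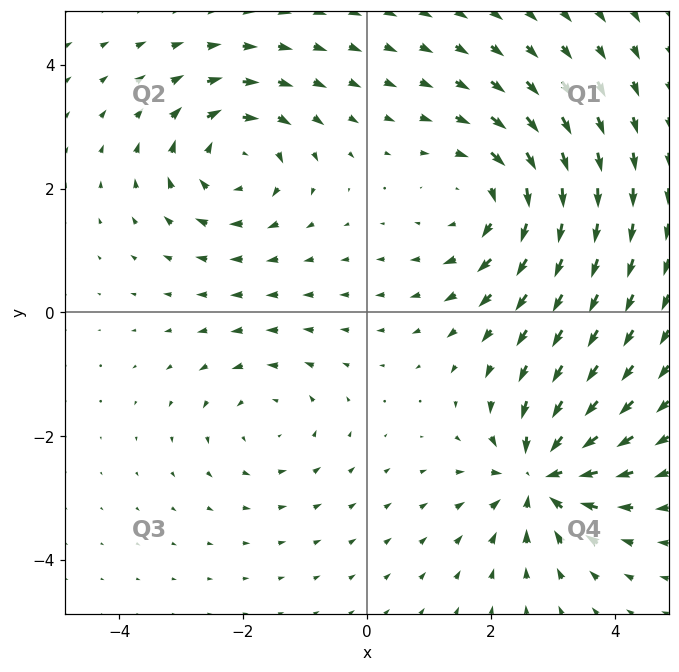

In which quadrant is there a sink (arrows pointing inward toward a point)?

Q4

The sink sits at approximately (2.8, -2.6), which lies in quadrant Q4. The divergence there is about -6, negative as expected for a sink.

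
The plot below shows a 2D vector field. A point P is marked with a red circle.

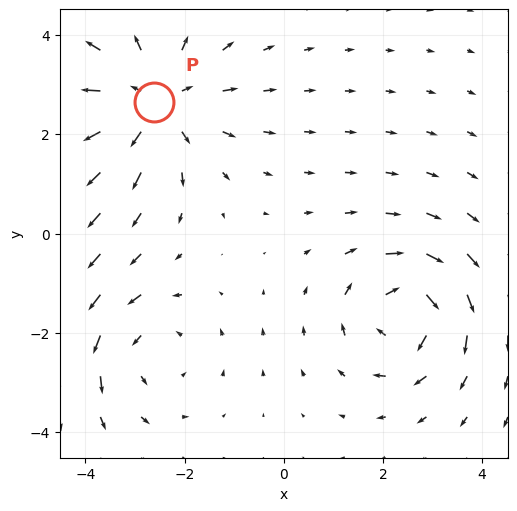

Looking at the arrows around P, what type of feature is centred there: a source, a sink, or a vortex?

source

At P (-2.6, 2.7) the arrows spread outward. Divergence about +4, curl ≈0 — positive divergence with near-zero curl is a source.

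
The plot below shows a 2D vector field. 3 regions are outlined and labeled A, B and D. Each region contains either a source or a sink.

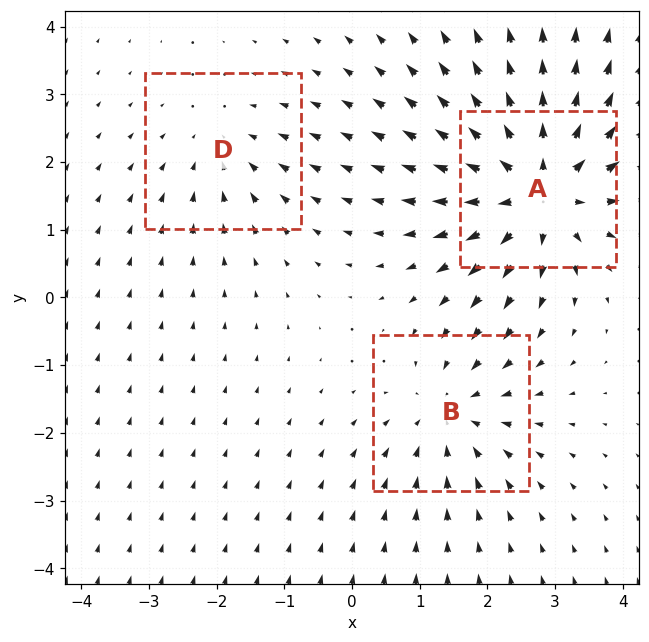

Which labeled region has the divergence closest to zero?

D

Divergence at each region's feature centre — A: about +5, B: about -3, D: about -2. Region D is closest to zero.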